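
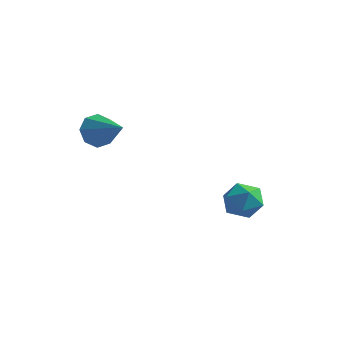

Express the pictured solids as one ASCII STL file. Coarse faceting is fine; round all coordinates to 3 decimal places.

solid 
facet normal -0.844 0.321 -0.429
outer loop
vertex -2.583 -1.691 2.536
vertex -3.066 -1.933 3.305
vertex -2.623 -1.156 3.015
endloop
endfacet
facet normal 0.827 0.408 -0.387
outer loop
vertex -2.583 -1.691 2.536
vertex -2.623 -1.156 3.015
vertex -1.394 -2.567 4.155
endloop
endfacet
facet normal -0.844 0.321 -0.430
outer loop
vertex -2.623 -1.156 3.015
vertex -3.066 -1.933 3.305
vertex -2.923 -1.076 3.664
endloop
endfacet
facet normal 0.648 0.733 0.209
outer loop
vertex -2.623 -1.156 3.015
vertex -2.923 -1.076 3.664
vertex -1.394 -2.567 4.155
endloop
endfacet
facet normal -0.844 0.321 -0.429
outer loop
vertex -2.923 -1.076 3.664
vertex -3.066 -1.933 3.305
vertex -3.306 -1.497 4.103
endloop
endfacet
facet normal 0.288 0.553 0.782
outer loop
vertex -2.923 -1.076 3.664
vertex -3.306 -1.497 4.103
vertex -1.394 -2.567 4.155
endloop
endfacet
facet normal -0.844 0.321 -0.429
outer loop
vertex -3.306 -1.497 4.103
vertex -3.066 -1.933 3.305
vertex -3.549 -2.174 4.075
endloop
endfacet
facet normal -0.042 -0.026 0.999
outer loop
vertex -3.306 -1.497 4.103
vertex -3.549 -2.174 4.075
vertex -1.394 -2.567 4.155
endloop
endfacet
facet normal -0.844 0.321 -0.429
outer loop
vertex -3.549 -2.174 4.075
vertex -3.066 -1.933 3.305
vertex -3.509 -2.709 3.596
endloop
endfacet
facet normal -0.149 -0.666 0.731
outer loop
vertex -3.549 -2.174 4.075
vertex -3.509 -2.709 3.596
vertex -1.394 -2.567 4.155
endloop
endfacet
facet normal -0.844 0.321 -0.430
outer loop
vertex -3.509 -2.709 3.596
vertex -3.066 -1.933 3.305
vertex -3.209 -2.79 2.946
endloop
endfacet
facet normal 0.030 -0.990 0.137
outer loop
vertex -3.509 -2.709 3.596
vertex -3.209 -2.79 2.946
vertex -1.394 -2.567 4.155
endloop
endfacet
facet normal -0.845 0.321 -0.429
outer loop
vertex -3.209 -2.79 2.946
vertex -3.066 -1.933 3.305
vertex -2.826 -2.368 2.507
endloop
endfacet
facet normal 0.391 -0.810 -0.437
outer loop
vertex -3.209 -2.79 2.946
vertex -2.826 -2.368 2.507
vertex -1.394 -2.567 4.155
endloop
endfacet
facet normal -0.844 0.321 -0.429
outer loop
vertex -2.826 -2.368 2.507
vertex -3.066 -1.933 3.305
vertex -2.583 -1.691 2.536
endloop
endfacet
facet normal 0.721 -0.231 -0.654
outer loop
vertex -2.826 -2.368 2.507
vertex -2.583 -1.691 2.536
vertex -1.394 -2.567 4.155
endloop
endfacet
facet normal 0.227 0.204 0.952
outer loop
vertex 3.27 1.309 -0.171
vertex 2.379 0.846 0.14
vertex 3.261 0.281 0.051
endloop
endfacet
facet normal 0.818 0.115 0.564
outer loop
vertex 3.27 1.309 -0.171
vertex 3.261 0.281 0.051
vertex 3.789 0.633 -0.787
endloop
endfacet
facet normal 0.806 0.591 0.031
outer loop
vertex 3.27 1.309 -0.171
vertex 3.789 0.633 -0.787
vertex 3.233 1.415 -1.216
endloop
endfacet
facet normal 0.208 0.974 0.091
outer loop
vertex 3.27 1.309 -0.171
vertex 3.233 1.415 -1.216
vertex 2.362 1.547 -0.643
endloop
endfacet
facet normal -0.151 0.735 0.661
outer loop
vertex 3.27 1.309 -0.171
vertex 2.362 1.547 -0.643
vertex 2.379 0.846 0.14
endloop
endfacet
facet normal 0.796 -0.539 0.275
outer loop
vertex 3.789 0.633 -0.787
vertex 3.261 0.281 0.051
vertex 3.218 -0.247 -0.857
endloop
endfacet
facet normal -0.161 -0.394 0.905
outer loop
vertex 3.261 0.281 0.051
vertex 2.379 0.846 0.14
vertex 2.347 -0.115 -0.284
endloop
endfacet
facet normal -0.771 0.466 0.434
outer loop
vertex 2.379 0.846 0.14
vertex 2.362 1.547 -0.643
vertex 1.791 0.667 -0.713
endloop
endfacet
facet normal -0.191 0.852 -0.487
outer loop
vertex 2.362 1.547 -0.643
vertex 3.233 1.415 -1.216
vertex 2.319 1.019 -1.551
endloop
endfacet
facet normal 0.777 0.232 -0.585
outer loop
vertex 3.233 1.415 -1.216
vertex 3.789 0.633 -0.787
vertex 3.201 0.454 -1.64
endloop
endfacet
facet normal -0.208 -0.974 -0.091
outer loop
vertex 2.31 -0.009 -1.329
vertex 3.218 -0.247 -0.857
vertex 2.347 -0.115 -0.284
endloop
endfacet
facet normal -0.806 -0.591 -0.031
outer loop
vertex 2.31 -0.009 -1.329
vertex 2.347 -0.115 -0.284
vertex 1.791 0.667 -0.713
endloop
endfacet
facet normal -0.818 -0.115 -0.564
outer loop
vertex 2.31 -0.009 -1.329
vertex 1.791 0.667 -0.713
vertex 2.319 1.019 -1.551
endloop
endfacet
facet normal -0.227 -0.204 -0.952
outer loop
vertex 2.31 -0.009 -1.329
vertex 2.319 1.019 -1.551
vertex 3.201 0.454 -1.64
endloop
endfacet
facet normal 0.151 -0.735 -0.661
outer loop
vertex 2.31 -0.009 -1.329
vertex 3.201 0.454 -1.64
vertex 3.218 -0.247 -0.857
endloop
endfacet
facet normal 0.191 -0.852 0.487
outer loop
vertex 2.347 -0.115 -0.284
vertex 3.218 -0.247 -0.857
vertex 3.261 0.281 0.051
endloop
endfacet
facet normal -0.777 -0.232 0.585
outer loop
vertex 1.791 0.667 -0.713
vertex 2.347 -0.115 -0.284
vertex 2.379 0.846 0.14
endloop
endfacet
facet normal -0.796 0.539 -0.275
outer loop
vertex 2.319 1.019 -1.551
vertex 1.791 0.667 -0.713
vertex 2.362 1.547 -0.643
endloop
endfacet
facet normal 0.161 0.394 -0.905
outer loop
vertex 3.201 0.454 -1.64
vertex 2.319 1.019 -1.551
vertex 3.233 1.415 -1.216
endloop
endfacet
facet normal 0.771 -0.466 -0.434
outer loop
vertex 3.218 -0.247 -0.857
vertex 3.201 0.454 -1.64
vertex 3.789 0.633 -0.787
endloop
endfacet

endsolid


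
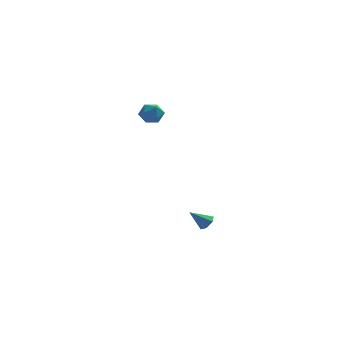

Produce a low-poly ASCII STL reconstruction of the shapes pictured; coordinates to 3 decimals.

solid 
facet normal 0.744 0.031 -0.667
outer loop
vertex 4.295 -0.175 -3.131
vertex 3.973 -0.322 -3.497
vertex 4.039 0.174 -3.4
endloop
endfacet
facet normal 0.155 0.672 0.724
outer loop
vertex 4.295 -0.175 -3.131
vertex 4.039 0.174 -3.4
vertex 3.087 -0.358 -2.703
endloop
endfacet
facet normal 0.744 0.031 -0.667
outer loop
vertex 4.039 0.174 -3.4
vertex 3.973 -0.322 -3.497
vertex 3.717 0.028 -3.766
endloop
endfacet
facet normal -0.459 0.887 0.050
outer loop
vertex 4.039 0.174 -3.4
vertex 3.717 0.028 -3.766
vertex 3.087 -0.358 -2.703
endloop
endfacet
facet normal 0.744 0.031 -0.667
outer loop
vertex 3.717 0.028 -3.766
vertex 3.973 -0.322 -3.497
vertex 3.65 -0.469 -3.864
endloop
endfacet
facet normal -0.873 0.205 -0.443
outer loop
vertex 3.717 0.028 -3.766
vertex 3.65 -0.469 -3.864
vertex 3.087 -0.358 -2.703
endloop
endfacet
facet normal 0.744 0.030 -0.667
outer loop
vertex 3.65 -0.469 -3.864
vertex 3.973 -0.322 -3.497
vertex 3.906 -0.818 -3.594
endloop
endfacet
facet normal -0.672 -0.694 -0.260
outer loop
vertex 3.65 -0.469 -3.864
vertex 3.906 -0.818 -3.594
vertex 3.087 -0.358 -2.703
endloop
endfacet
facet normal 0.743 0.030 -0.668
outer loop
vertex 3.906 -0.818 -3.594
vertex 3.973 -0.322 -3.497
vertex 4.229 -0.671 -3.228
endloop
endfacet
facet normal -0.058 -0.908 0.416
outer loop
vertex 3.906 -0.818 -3.594
vertex 4.229 -0.671 -3.228
vertex 3.087 -0.358 -2.703
endloop
endfacet
facet normal 0.744 0.031 -0.667
outer loop
vertex 4.229 -0.671 -3.228
vertex 3.973 -0.322 -3.497
vertex 4.295 -0.175 -3.131
endloop
endfacet
facet normal 0.355 -0.225 0.907
outer loop
vertex 4.229 -0.671 -3.228
vertex 4.295 -0.175 -3.131
vertex 3.087 -0.358 -2.703
endloop
endfacet
facet normal -0.801 0.494 0.337
outer loop
vertex 0.573 0.432 3.857
vertex 0.896 0.544 4.461
vertex 0.96 1.001 3.943
endloop
endfacet
facet normal -0.741 0.560 -0.371
outer loop
vertex 0.573 0.432 3.857
vertex 0.96 1.001 3.943
vertex 0.991 0.647 3.347
endloop
endfacet
facet normal -0.750 -0.094 -0.655
outer loop
vertex 0.573 0.432 3.857
vertex 0.991 0.647 3.347
vertex 0.946 -0.029 3.496
endloop
endfacet
facet normal -0.816 -0.565 -0.121
outer loop
vertex 0.573 0.432 3.857
vertex 0.946 -0.029 3.496
vertex 0.888 -0.093 4.185
endloop
endfacet
facet normal -0.848 -0.202 0.491
outer loop
vertex 0.573 0.432 3.857
vertex 0.888 -0.093 4.185
vertex 0.896 0.544 4.461
endloop
endfacet
facet normal -0.107 0.852 -0.512
outer loop
vertex 0.991 0.647 3.347
vertex 0.96 1.001 3.943
vertex 1.572 0.893 3.635
endloop
endfacet
facet normal -0.204 0.746 0.633
outer loop
vertex 0.96 1.001 3.943
vertex 0.896 0.544 4.461
vertex 1.514 0.829 4.324
endloop
endfacet
facet normal -0.277 -0.379 0.883
outer loop
vertex 0.896 0.544 4.461
vertex 0.888 -0.093 4.185
vertex 1.469 0.153 4.473
endloop
endfacet
facet normal -0.226 -0.968 -0.109
outer loop
vertex 0.888 -0.093 4.185
vertex 0.946 -0.029 3.496
vertex 1.5 -0.201 3.877
endloop
endfacet
facet normal -0.120 -0.206 -0.971
outer loop
vertex 0.946 -0.029 3.496
vertex 0.991 0.647 3.347
vertex 1.564 0.256 3.359
endloop
endfacet
facet normal 0.816 0.565 0.121
outer loop
vertex 1.887 0.368 3.963
vertex 1.572 0.893 3.635
vertex 1.514 0.829 4.324
endloop
endfacet
facet normal 0.750 0.094 0.655
outer loop
vertex 1.887 0.368 3.963
vertex 1.514 0.829 4.324
vertex 1.469 0.153 4.473
endloop
endfacet
facet normal 0.741 -0.560 0.371
outer loop
vertex 1.887 0.368 3.963
vertex 1.469 0.153 4.473
vertex 1.5 -0.201 3.877
endloop
endfacet
facet normal 0.801 -0.494 -0.337
outer loop
vertex 1.887 0.368 3.963
vertex 1.5 -0.201 3.877
vertex 1.564 0.256 3.359
endloop
endfacet
facet normal 0.848 0.202 -0.491
outer loop
vertex 1.887 0.368 3.963
vertex 1.564 0.256 3.359
vertex 1.572 0.893 3.635
endloop
endfacet
facet normal 0.226 0.968 0.109
outer loop
vertex 1.514 0.829 4.324
vertex 1.572 0.893 3.635
vertex 0.96 1.001 3.943
endloop
endfacet
facet normal 0.120 0.206 0.971
outer loop
vertex 1.469 0.153 4.473
vertex 1.514 0.829 4.324
vertex 0.896 0.544 4.461
endloop
endfacet
facet normal 0.107 -0.852 0.512
outer loop
vertex 1.5 -0.201 3.877
vertex 1.469 0.153 4.473
vertex 0.888 -0.093 4.185
endloop
endfacet
facet normal 0.204 -0.746 -0.633
outer loop
vertex 1.564 0.256 3.359
vertex 1.5 -0.201 3.877
vertex 0.946 -0.029 3.496
endloop
endfacet
facet normal 0.277 0.379 -0.883
outer loop
vertex 1.572 0.893 3.635
vertex 1.564 0.256 3.359
vertex 0.991 0.647 3.347
endloop
endfacet

endsolid


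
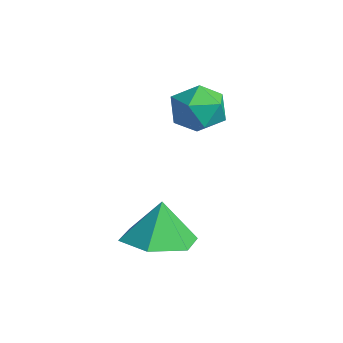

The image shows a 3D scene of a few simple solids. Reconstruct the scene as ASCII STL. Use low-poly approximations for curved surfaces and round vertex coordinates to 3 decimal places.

solid 
facet normal 0.151 -0.157 -0.976
outer loop
vertex 1.495 0.612 -0.702
vertex 0.707 1.269 -0.93
vertex 1.687 1.636 -0.837
endloop
endfacet
facet normal 0.707 -0.040 0.706
outer loop
vertex 1.495 0.612 -0.702
vertex 1.687 1.636 -0.837
vertex 0.513 1.471 0.33
endloop
endfacet
facet normal 0.151 -0.156 -0.976
outer loop
vertex 1.687 1.636 -0.837
vertex 0.707 1.269 -0.93
vertex 0.899 2.292 -1.064
endloop
endfacet
facet normal 0.439 0.716 0.543
outer loop
vertex 1.687 1.636 -0.837
vertex 0.899 2.292 -1.064
vertex 0.513 1.471 0.33
endloop
endfacet
facet normal 0.151 -0.156 -0.976
outer loop
vertex 0.899 2.292 -1.064
vertex 0.707 1.269 -0.93
vertex -0.08 1.925 -1.157
endloop
endfacet
facet normal -0.355 0.845 0.400
outer loop
vertex 0.899 2.292 -1.064
vertex -0.08 1.925 -1.157
vertex 0.513 1.471 0.33
endloop
endfacet
facet normal 0.151 -0.157 -0.976
outer loop
vertex -0.08 1.925 -1.157
vertex 0.707 1.269 -0.93
vertex -0.272 0.902 -1.022
endloop
endfacet
facet normal -0.881 0.221 0.419
outer loop
vertex -0.08 1.925 -1.157
vertex -0.272 0.902 -1.022
vertex 0.513 1.471 0.33
endloop
endfacet
facet normal 0.151 -0.157 -0.976
outer loop
vertex -0.272 0.902 -1.022
vertex 0.707 1.269 -0.93
vertex 0.515 0.245 -0.795
endloop
endfacet
facet normal -0.614 -0.534 0.581
outer loop
vertex -0.272 0.902 -1.022
vertex 0.515 0.245 -0.795
vertex 0.513 1.471 0.33
endloop
endfacet
facet normal 0.151 -0.157 -0.976
outer loop
vertex 0.515 0.245 -0.795
vertex 0.707 1.269 -0.93
vertex 1.495 0.612 -0.702
endloop
endfacet
facet normal 0.180 -0.665 0.725
outer loop
vertex 0.515 0.245 -0.795
vertex 1.495 0.612 -0.702
vertex 0.513 1.471 0.33
endloop
endfacet
facet normal -0.677 0.733 0.067
outer loop
vertex -2.371 4.158 1.526
vertex -2.666 3.816 2.285
vertex -2.017 4.414 2.294
endloop
endfacet
facet normal -0.093 0.957 -0.276
outer loop
vertex -2.371 4.158 1.526
vertex -2.017 4.414 2.294
vertex -1.497 4.263 1.596
endloop
endfacet
facet normal 0.003 0.535 -0.845
outer loop
vertex -2.371 4.158 1.526
vertex -1.497 4.263 1.596
vertex -1.825 3.571 1.156
endloop
endfacet
facet normal -0.522 0.052 -0.852
outer loop
vertex -2.371 4.158 1.526
vertex -1.825 3.571 1.156
vertex -2.548 3.295 1.582
endloop
endfacet
facet normal -0.942 0.175 -0.287
outer loop
vertex -2.371 4.158 1.526
vertex -2.548 3.295 1.582
vertex -2.666 3.816 2.285
endloop
endfacet
facet normal 0.466 0.870 0.159
outer loop
vertex -1.497 4.263 1.596
vertex -2.017 4.414 2.294
vertex -1.252 3.985 2.398
endloop
endfacet
facet normal -0.479 0.509 0.715
outer loop
vertex -2.017 4.414 2.294
vertex -2.666 3.816 2.285
vertex -1.975 3.709 2.824
endloop
endfacet
facet normal -0.908 -0.395 0.140
outer loop
vertex -2.666 3.816 2.285
vertex -2.548 3.295 1.582
vertex -2.303 3.017 2.384
endloop
endfacet
facet normal -0.228 -0.594 -0.772
outer loop
vertex -2.548 3.295 1.582
vertex -1.825 3.571 1.156
vertex -1.783 2.866 1.686
endloop
endfacet
facet normal 0.622 0.188 -0.760
outer loop
vertex -1.825 3.571 1.156
vertex -1.497 4.263 1.596
vertex -1.134 3.464 1.695
endloop
endfacet
facet normal 0.522 -0.052 0.852
outer loop
vertex -1.429 3.122 2.454
vertex -1.252 3.985 2.398
vertex -1.975 3.709 2.824
endloop
endfacet
facet normal -0.003 -0.535 0.845
outer loop
vertex -1.429 3.122 2.454
vertex -1.975 3.709 2.824
vertex -2.303 3.017 2.384
endloop
endfacet
facet normal 0.093 -0.957 0.276
outer loop
vertex -1.429 3.122 2.454
vertex -2.303 3.017 2.384
vertex -1.783 2.866 1.686
endloop
endfacet
facet normal 0.677 -0.733 -0.067
outer loop
vertex -1.429 3.122 2.454
vertex -1.783 2.866 1.686
vertex -1.134 3.464 1.695
endloop
endfacet
facet normal 0.942 -0.175 0.287
outer loop
vertex -1.429 3.122 2.454
vertex -1.134 3.464 1.695
vertex -1.252 3.985 2.398
endloop
endfacet
facet normal 0.228 0.594 0.772
outer loop
vertex -1.975 3.709 2.824
vertex -1.252 3.985 2.398
vertex -2.017 4.414 2.294
endloop
endfacet
facet normal -0.622 -0.188 0.760
outer loop
vertex -2.303 3.017 2.384
vertex -1.975 3.709 2.824
vertex -2.666 3.816 2.285
endloop
endfacet
facet normal -0.466 -0.870 -0.159
outer loop
vertex -1.783 2.866 1.686
vertex -2.303 3.017 2.384
vertex -2.548 3.295 1.582
endloop
endfacet
facet normal 0.479 -0.509 -0.715
outer loop
vertex -1.134 3.464 1.695
vertex -1.783 2.866 1.686
vertex -1.825 3.571 1.156
endloop
endfacet
facet normal 0.908 0.395 -0.140
outer loop
vertex -1.252 3.985 2.398
vertex -1.134 3.464 1.695
vertex -1.497 4.263 1.596
endloop
endfacet

endsolid


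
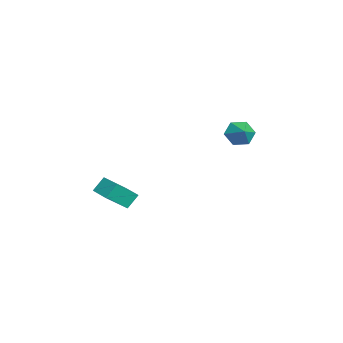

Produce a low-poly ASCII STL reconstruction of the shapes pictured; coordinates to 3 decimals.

solid 
facet normal -0.835 -0.138 -0.532
outer loop
vertex -1.862 3.67 2.29
vertex -2.199 3.214 2.937
vertex -2.318 4.065 2.903
endloop
endfacet
facet normal 0.589 0.804 -0.080
outer loop
vertex -1.862 3.67 2.29
vertex -2.318 4.065 2.903
vertex -1.281 3.366 3.523
endloop
endfacet
facet normal -0.835 -0.138 -0.532
outer loop
vertex -2.318 4.065 2.903
vertex -2.199 3.214 2.937
vertex -2.655 3.609 3.55
endloop
endfacet
facet normal 0.148 0.770 0.620
outer loop
vertex -2.318 4.065 2.903
vertex -2.655 3.609 3.55
vertex -1.281 3.366 3.523
endloop
endfacet
facet normal -0.835 -0.138 -0.532
outer loop
vertex -2.655 3.609 3.55
vertex -2.199 3.214 2.937
vertex -2.536 2.758 3.584
endloop
endfacet
facet normal 0.027 0.044 0.999
outer loop
vertex -2.655 3.609 3.55
vertex -2.536 2.758 3.584
vertex -1.281 3.366 3.523
endloop
endfacet
facet normal -0.835 -0.138 -0.532
outer loop
vertex -2.536 2.758 3.584
vertex -2.199 3.214 2.937
vertex -2.08 2.363 2.971
endloop
endfacet
facet normal 0.347 -0.649 0.677
outer loop
vertex -2.536 2.758 3.584
vertex -2.08 2.363 2.971
vertex -1.281 3.366 3.523
endloop
endfacet
facet normal -0.835 -0.138 -0.532
outer loop
vertex -2.08 2.363 2.971
vertex -2.199 3.214 2.937
vertex -1.743 2.819 2.324
endloop
endfacet
facet normal 0.788 -0.615 -0.023
outer loop
vertex -2.08 2.363 2.971
vertex -1.743 2.819 2.324
vertex -1.281 3.366 3.523
endloop
endfacet
facet normal -0.835 -0.138 -0.532
outer loop
vertex -1.743 2.819 2.324
vertex -2.199 3.214 2.937
vertex -1.862 3.67 2.29
endloop
endfacet
facet normal 0.909 0.111 -0.401
outer loop
vertex -1.743 2.819 2.324
vertex -1.862 3.67 2.29
vertex -1.281 3.366 3.523
endloop
endfacet
facet normal -0.865 -0.501 -0.028
outer loop
vertex 0.934 -4.607 0.645
vertex 0.576 -4.03 1.392
vertex 0.318 -3.477 -0.525
endloop
endfacet
facet normal 0.355 -0.572 -0.739
outer loop
vertex 1.364 -2.87 -0.492
vertex 0.934 -4.607 0.645
vertex 0.318 -3.477 -0.525
endloop
endfacet
facet normal -0.865 -0.501 -0.028
outer loop
vertex 0.318 -3.477 -0.525
vertex 0.576 -4.03 1.392
vertex -0.041 -2.899 0.222
endloop
endfacet
facet normal -0.355 0.649 -0.673
outer loop
vertex -0.041 -2.899 0.222
vertex 1.364 -2.87 -0.492
vertex 0.318 -3.477 -0.525
endloop
endfacet
facet normal 0.356 -0.649 0.672
outer loop
vertex 0.934 -4.607 0.645
vertex 1.622 -3.423 1.425
vertex 0.576 -4.03 1.392
endloop
endfacet
facet normal 0.354 -0.572 -0.740
outer loop
vertex 1.981 -4.001 0.678
vertex 0.934 -4.607 0.645
vertex 1.364 -2.87 -0.492
endloop
endfacet
facet normal 0.355 -0.649 0.673
outer loop
vertex 1.981 -4.001 0.678
vertex 1.622 -3.423 1.425
vertex 0.934 -4.607 0.645
endloop
endfacet
facet normal -0.355 0.572 0.740
outer loop
vertex 0.576 -4.03 1.392
vertex 1.622 -3.423 1.425
vertex -0.041 -2.899 0.222
endloop
endfacet
facet normal -0.355 0.650 -0.672
outer loop
vertex 1.006 -2.293 0.255
vertex 1.364 -2.87 -0.492
vertex -0.041 -2.899 0.222
endloop
endfacet
facet normal -0.355 0.572 0.739
outer loop
vertex -0.041 -2.899 0.222
vertex 1.622 -3.423 1.425
vertex 1.006 -2.293 0.255
endloop
endfacet
facet normal 0.865 0.501 0.028
outer loop
vertex 1.006 -2.293 0.255
vertex 1.981 -4.001 0.678
vertex 1.364 -2.87 -0.492
endloop
endfacet
facet normal 0.865 0.501 0.028
outer loop
vertex 1.622 -3.423 1.425
vertex 1.981 -4.001 0.678
vertex 1.006 -2.293 0.255
endloop
endfacet

endsolid


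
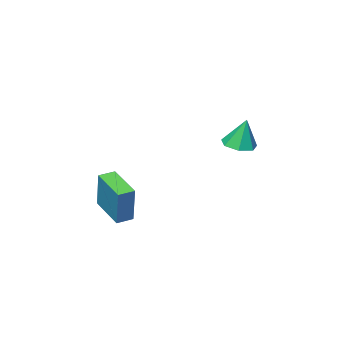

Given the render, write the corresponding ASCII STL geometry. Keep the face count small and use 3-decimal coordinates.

solid 
facet normal -0.982 0.152 0.116
outer loop
vertex 2.57 2.007 0.62
vertex 2.782 3.815 0.043
vertex 2.243 1.411 -1.367
endloop
endfacet
facet normal -0.111 -0.947 0.302
outer loop
vertex 3.058 1.285 -1.463
vertex 2.57 2.007 0.62
vertex 2.243 1.411 -1.367
endloop
endfacet
facet normal -0.982 0.152 0.115
outer loop
vertex 2.243 1.411 -1.367
vertex 2.782 3.815 0.043
vertex 2.456 3.22 -1.944
endloop
endfacet
facet normal -0.155 -0.284 -0.946
outer loop
vertex 2.456 3.22 -1.944
vertex 3.058 1.285 -1.463
vertex 2.243 1.411 -1.367
endloop
endfacet
facet normal 0.155 0.284 0.946
outer loop
vertex 2.57 2.007 0.62
vertex 3.597 3.689 -0.053
vertex 2.782 3.815 0.043
endloop
endfacet
facet normal -0.112 -0.947 0.302
outer loop
vertex 3.384 1.88 0.524
vertex 2.57 2.007 0.62
vertex 3.058 1.285 -1.463
endloop
endfacet
facet normal 0.156 0.283 0.946
outer loop
vertex 3.384 1.88 0.524
vertex 3.597 3.689 -0.053
vertex 2.57 2.007 0.62
endloop
endfacet
facet normal 0.111 0.947 -0.302
outer loop
vertex 2.782 3.815 0.043
vertex 3.597 3.689 -0.053
vertex 2.456 3.22 -1.944
endloop
endfacet
facet normal -0.156 -0.284 -0.946
outer loop
vertex 3.27 3.093 -2.04
vertex 3.058 1.285 -1.463
vertex 2.456 3.22 -1.944
endloop
endfacet
facet normal 0.112 0.947 -0.302
outer loop
vertex 2.456 3.22 -1.944
vertex 3.597 3.689 -0.053
vertex 3.27 3.093 -2.04
endloop
endfacet
facet normal 0.982 -0.152 -0.116
outer loop
vertex 3.27 3.093 -2.04
vertex 3.384 1.88 0.524
vertex 3.058 1.285 -1.463
endloop
endfacet
facet normal 0.981 -0.152 -0.116
outer loop
vertex 3.597 3.689 -0.053
vertex 3.384 1.88 0.524
vertex 3.27 3.093 -2.04
endloop
endfacet
facet normal 0.088 -0.225 -0.970
outer loop
vertex -2.322 3.641 1.597
vertex -3.168 3.647 1.519
vertex -2.622 4.291 1.419
endloop
endfacet
facet normal 0.785 0.472 0.400
outer loop
vertex -2.322 3.641 1.597
vertex -2.622 4.291 1.419
vertex -3.312 4.013 3.101
endloop
endfacet
facet normal 0.087 -0.224 -0.971
outer loop
vertex -2.622 4.291 1.419
vertex -3.168 3.647 1.519
vertex -3.334 4.456 1.317
endloop
endfacet
facet normal 0.187 0.954 0.235
outer loop
vertex -2.622 4.291 1.419
vertex -3.334 4.456 1.317
vertex -3.312 4.013 3.101
endloop
endfacet
facet normal 0.089 -0.224 -0.971
outer loop
vertex -3.334 4.456 1.317
vertex -3.168 3.647 1.519
vertex -3.921 4.012 1.366
endloop
endfacet
facet normal -0.580 0.789 0.203
outer loop
vertex -3.334 4.456 1.317
vertex -3.921 4.012 1.366
vertex -3.312 4.013 3.101
endloop
endfacet
facet normal 0.088 -0.225 -0.970
outer loop
vertex -3.921 4.012 1.366
vertex -3.168 3.647 1.519
vertex -3.941 3.293 1.531
endloop
endfacet
facet normal -0.939 0.102 0.329
outer loop
vertex -3.921 4.012 1.366
vertex -3.941 3.293 1.531
vertex -3.312 4.013 3.101
endloop
endfacet
facet normal 0.088 -0.225 -0.970
outer loop
vertex -3.941 3.293 1.531
vertex -3.168 3.647 1.519
vertex -3.379 2.841 1.687
endloop
endfacet
facet normal -0.619 -0.590 0.519
outer loop
vertex -3.941 3.293 1.531
vertex -3.379 2.841 1.687
vertex -3.312 4.013 3.101
endloop
endfacet
facet normal 0.088 -0.225 -0.970
outer loop
vertex -3.379 2.841 1.687
vertex -3.168 3.647 1.519
vertex -2.659 2.996 1.716
endloop
endfacet
facet normal 0.140 -0.766 0.628
outer loop
vertex -3.379 2.841 1.687
vertex -2.659 2.996 1.716
vertex -3.312 4.013 3.101
endloop
endfacet
facet normal 0.088 -0.225 -0.970
outer loop
vertex -2.659 2.996 1.716
vertex -3.168 3.647 1.519
vertex -2.322 3.641 1.597
endloop
endfacet
facet normal 0.764 -0.293 0.575
outer loop
vertex -2.659 2.996 1.716
vertex -2.322 3.641 1.597
vertex -3.312 4.013 3.101
endloop
endfacet

endsolid


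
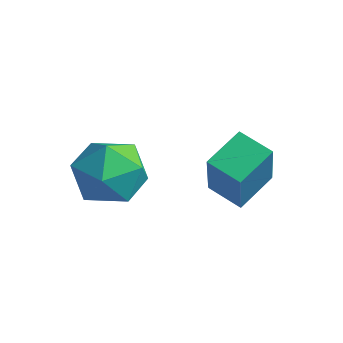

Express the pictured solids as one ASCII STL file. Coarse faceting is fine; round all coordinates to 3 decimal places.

solid 
facet normal -0.949 0.275 -0.155
outer loop
vertex -3.889 -0.312 3.183
vertex -4.195 -1.423 3.088
vertex -4.214 -0.904 4.122
endloop
endfacet
facet normal -0.612 0.747 0.259
outer loop
vertex -3.889 -0.312 3.183
vertex -4.214 -0.904 4.122
vertex -3.311 -0.184 4.177
endloop
endfacet
facet normal -0.047 0.994 -0.101
outer loop
vertex -3.889 -0.312 3.183
vertex -3.311 -0.184 4.177
vertex -2.734 -0.258 3.177
endloop
endfacet
facet normal -0.035 0.674 -0.738
outer loop
vertex -3.889 -0.312 3.183
vertex -2.734 -0.258 3.177
vertex -3.281 -1.023 2.504
endloop
endfacet
facet normal -0.593 0.229 -0.772
outer loop
vertex -3.889 -0.312 3.183
vertex -3.281 -1.023 2.504
vertex -4.195 -1.423 3.088
endloop
endfacet
facet normal -0.371 0.402 0.837
outer loop
vertex -3.311 -0.184 4.177
vertex -4.214 -0.904 4.122
vertex -3.259 -1.217 4.696
endloop
endfacet
facet normal -0.917 -0.362 0.165
outer loop
vertex -4.214 -0.904 4.122
vertex -4.195 -1.423 3.088
vertex -3.806 -1.982 4.023
endloop
endfacet
facet normal -0.341 -0.436 -0.833
outer loop
vertex -4.195 -1.423 3.088
vertex -3.281 -1.023 2.504
vertex -3.229 -2.056 3.023
endloop
endfacet
facet normal 0.561 0.284 -0.778
outer loop
vertex -3.281 -1.023 2.504
vertex -2.734 -0.258 3.177
vertex -2.326 -1.336 3.078
endloop
endfacet
facet normal 0.542 0.801 0.253
outer loop
vertex -2.734 -0.258 3.177
vertex -3.311 -0.184 4.177
vertex -2.345 -0.817 4.112
endloop
endfacet
facet normal 0.035 -0.674 0.738
outer loop
vertex -2.651 -1.928 4.017
vertex -3.259 -1.217 4.696
vertex -3.806 -1.982 4.023
endloop
endfacet
facet normal 0.047 -0.994 0.101
outer loop
vertex -2.651 -1.928 4.017
vertex -3.806 -1.982 4.023
vertex -3.229 -2.056 3.023
endloop
endfacet
facet normal 0.612 -0.747 -0.259
outer loop
vertex -2.651 -1.928 4.017
vertex -3.229 -2.056 3.023
vertex -2.326 -1.336 3.078
endloop
endfacet
facet normal 0.949 -0.275 0.155
outer loop
vertex -2.651 -1.928 4.017
vertex -2.326 -1.336 3.078
vertex -2.345 -0.817 4.112
endloop
endfacet
facet normal 0.593 -0.229 0.772
outer loop
vertex -2.651 -1.928 4.017
vertex -2.345 -0.817 4.112
vertex -3.259 -1.217 4.696
endloop
endfacet
facet normal -0.561 -0.284 0.778
outer loop
vertex -3.806 -1.982 4.023
vertex -3.259 -1.217 4.696
vertex -4.214 -0.904 4.122
endloop
endfacet
facet normal -0.542 -0.801 -0.253
outer loop
vertex -3.229 -2.056 3.023
vertex -3.806 -1.982 4.023
vertex -4.195 -1.423 3.088
endloop
endfacet
facet normal 0.371 -0.402 -0.837
outer loop
vertex -2.326 -1.336 3.078
vertex -3.229 -2.056 3.023
vertex -3.281 -1.023 2.504
endloop
endfacet
facet normal 0.917 0.362 -0.165
outer loop
vertex -2.345 -0.817 4.112
vertex -2.326 -1.336 3.078
vertex -2.734 -0.258 3.177
endloop
endfacet
facet normal 0.341 0.436 0.833
outer loop
vertex -3.259 -1.217 4.696
vertex -2.345 -0.817 4.112
vertex -3.311 -0.184 4.177
endloop
endfacet
facet normal -0.338 0.370 -0.865
outer loop
vertex -1.665 0.894 2.781
vertex -1.703 2.102 3.312
vertex -0.64 1.07 2.456
endloop
endfacet
facet normal 0.029 -0.915 -0.403
outer loop
vertex 0.083 0.278 4.308
vertex -1.665 0.894 2.781
vertex -0.64 1.07 2.456
endloop
endfacet
facet normal -0.338 0.370 -0.865
outer loop
vertex -0.64 1.07 2.456
vertex -1.703 2.102 3.312
vertex -0.678 2.278 2.987
endloop
endfacet
facet normal 0.941 0.161 -0.298
outer loop
vertex -0.678 2.278 2.987
vertex 0.083 0.278 4.308
vertex -0.64 1.07 2.456
endloop
endfacet
facet normal -0.941 -0.161 0.298
outer loop
vertex -1.665 0.894 2.781
vertex -0.98 1.31 5.164
vertex -1.703 2.102 3.312
endloop
endfacet
facet normal 0.029 -0.915 -0.403
outer loop
vertex -0.942 0.102 4.633
vertex -1.665 0.894 2.781
vertex 0.083 0.278 4.308
endloop
endfacet
facet normal -0.941 -0.161 0.298
outer loop
vertex -0.942 0.102 4.633
vertex -0.98 1.31 5.164
vertex -1.665 0.894 2.781
endloop
endfacet
facet normal -0.029 0.915 0.403
outer loop
vertex -1.703 2.102 3.312
vertex -0.98 1.31 5.164
vertex -0.678 2.278 2.987
endloop
endfacet
facet normal 0.941 0.161 -0.298
outer loop
vertex 0.045 1.486 4.839
vertex 0.083 0.278 4.308
vertex -0.678 2.278 2.987
endloop
endfacet
facet normal -0.029 0.915 0.403
outer loop
vertex -0.678 2.278 2.987
vertex -0.98 1.31 5.164
vertex 0.045 1.486 4.839
endloop
endfacet
facet normal 0.338 -0.370 0.865
outer loop
vertex 0.045 1.486 4.839
vertex -0.942 0.102 4.633
vertex 0.083 0.278 4.308
endloop
endfacet
facet normal 0.338 -0.370 0.865
outer loop
vertex -0.98 1.31 5.164
vertex -0.942 0.102 4.633
vertex 0.045 1.486 4.839
endloop
endfacet

endsolid


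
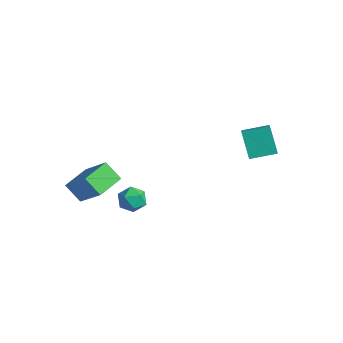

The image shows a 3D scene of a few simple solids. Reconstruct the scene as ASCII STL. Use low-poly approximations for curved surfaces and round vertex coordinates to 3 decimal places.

solid 
facet normal -0.489 0.727 0.483
outer loop
vertex -3.131 -0.935 -0.514
vertex -2.799 -1.162 0.164
vertex -2.444 -0.623 -0.288
endloop
endfacet
facet normal -0.352 0.916 -0.193
outer loop
vertex -3.131 -0.935 -0.514
vertex -2.444 -0.623 -0.288
vertex -2.556 -0.825 -1.042
endloop
endfacet
facet normal -0.654 0.431 -0.622
outer loop
vertex -3.131 -0.935 -0.514
vertex -2.556 -0.825 -1.042
vertex -2.981 -1.489 -1.056
endloop
endfacet
facet normal -0.975 -0.056 -0.213
outer loop
vertex -3.131 -0.935 -0.514
vertex -2.981 -1.489 -1.056
vertex -3.132 -1.697 -0.31
endloop
endfacet
facet normal -0.873 0.127 0.470
outer loop
vertex -3.131 -0.935 -0.514
vertex -3.132 -1.697 -0.31
vertex -2.799 -1.162 0.164
endloop
endfacet
facet normal 0.353 0.889 -0.291
outer loop
vertex -2.556 -0.825 -1.042
vertex -2.444 -0.623 -0.288
vertex -1.868 -0.983 -0.69
endloop
endfacet
facet normal 0.133 0.584 0.801
outer loop
vertex -2.444 -0.623 -0.288
vertex -2.799 -1.162 0.164
vertex -2.019 -1.191 0.056
endloop
endfacet
facet normal -0.489 -0.388 0.781
outer loop
vertex -2.799 -1.162 0.164
vertex -3.132 -1.697 -0.31
vertex -2.444 -1.855 0.042
endloop
endfacet
facet normal -0.653 -0.685 -0.323
outer loop
vertex -3.132 -1.697 -0.31
vertex -2.981 -1.489 -1.056
vertex -2.556 -2.057 -0.712
endloop
endfacet
facet normal -0.133 0.106 -0.986
outer loop
vertex -2.981 -1.489 -1.056
vertex -2.556 -0.825 -1.042
vertex -2.201 -1.518 -1.164
endloop
endfacet
facet normal 0.975 0.056 0.213
outer loop
vertex -1.869 -1.745 -0.486
vertex -1.868 -0.983 -0.69
vertex -2.019 -1.191 0.056
endloop
endfacet
facet normal 0.654 -0.431 0.622
outer loop
vertex -1.869 -1.745 -0.486
vertex -2.019 -1.191 0.056
vertex -2.444 -1.855 0.042
endloop
endfacet
facet normal 0.352 -0.916 0.193
outer loop
vertex -1.869 -1.745 -0.486
vertex -2.444 -1.855 0.042
vertex -2.556 -2.057 -0.712
endloop
endfacet
facet normal 0.489 -0.727 -0.483
outer loop
vertex -1.869 -1.745 -0.486
vertex -2.556 -2.057 -0.712
vertex -2.201 -1.518 -1.164
endloop
endfacet
facet normal 0.873 -0.127 -0.470
outer loop
vertex -1.869 -1.745 -0.486
vertex -2.201 -1.518 -1.164
vertex -1.868 -0.983 -0.69
endloop
endfacet
facet normal 0.653 0.685 0.323
outer loop
vertex -2.019 -1.191 0.056
vertex -1.868 -0.983 -0.69
vertex -2.444 -0.623 -0.288
endloop
endfacet
facet normal 0.133 -0.106 0.986
outer loop
vertex -2.444 -1.855 0.042
vertex -2.019 -1.191 0.056
vertex -2.799 -1.162 0.164
endloop
endfacet
facet normal -0.353 -0.889 0.291
outer loop
vertex -2.556 -2.057 -0.712
vertex -2.444 -1.855 0.042
vertex -3.132 -1.697 -0.31
endloop
endfacet
facet normal -0.133 -0.584 -0.801
outer loop
vertex -2.201 -1.518 -1.164
vertex -2.556 -2.057 -0.712
vertex -2.981 -1.489 -1.056
endloop
endfacet
facet normal 0.489 0.388 -0.781
outer loop
vertex -1.868 -0.983 -0.69
vertex -2.201 -1.518 -1.164
vertex -2.556 -0.825 -1.042
endloop
endfacet
facet normal -0.609 0.227 0.760
outer loop
vertex 0.737 2.673 4.521
vertex 1.492 3.756 4.802
vertex 0.118 3.279 3.844
endloop
endfacet
facet normal -0.559 -0.803 -0.207
outer loop
vertex 1.068 2.924 2.658
vertex 0.737 2.673 4.521
vertex 0.118 3.279 3.844
endloop
endfacet
facet normal -0.609 0.228 0.760
outer loop
vertex 0.118 3.279 3.844
vertex 1.492 3.756 4.802
vertex 0.873 4.363 4.124
endloop
endfacet
facet normal -0.563 0.551 -0.616
outer loop
vertex 0.873 4.363 4.124
vertex 1.068 2.924 2.658
vertex 0.118 3.279 3.844
endloop
endfacet
facet normal 0.562 -0.552 0.616
outer loop
vertex 0.737 2.673 4.521
vertex 2.442 3.401 3.616
vertex 1.492 3.756 4.802
endloop
endfacet
facet normal -0.560 -0.802 -0.208
outer loop
vertex 1.687 2.317 3.336
vertex 0.737 2.673 4.521
vertex 1.068 2.924 2.658
endloop
endfacet
facet normal 0.562 -0.551 0.616
outer loop
vertex 1.687 2.317 3.336
vertex 2.442 3.401 3.616
vertex 0.737 2.673 4.521
endloop
endfacet
facet normal 0.559 0.802 0.208
outer loop
vertex 1.492 3.756 4.802
vertex 2.442 3.401 3.616
vertex 0.873 4.363 4.124
endloop
endfacet
facet normal -0.562 0.552 -0.616
outer loop
vertex 1.823 4.007 2.939
vertex 1.068 2.924 2.658
vertex 0.873 4.363 4.124
endloop
endfacet
facet normal 0.559 0.803 0.207
outer loop
vertex 0.873 4.363 4.124
vertex 2.442 3.401 3.616
vertex 1.823 4.007 2.939
endloop
endfacet
facet normal 0.609 -0.227 -0.760
outer loop
vertex 1.823 4.007 2.939
vertex 1.687 2.317 3.336
vertex 1.068 2.924 2.658
endloop
endfacet
facet normal 0.609 -0.228 -0.760
outer loop
vertex 2.442 3.401 3.616
vertex 1.687 2.317 3.336
vertex 1.823 4.007 2.939
endloop
endfacet
facet normal -0.691 -0.021 -0.722
outer loop
vertex -4.776 -3.586 0.36
vertex -5.01 -2.136 0.541
vertex -3.944 -3.351 -0.443
endloop
endfacet
facet normal 0.158 -0.980 -0.123
outer loop
vertex -2.43 -3.304 1.139
vertex -4.776 -3.586 0.36
vertex -3.944 -3.351 -0.443
endloop
endfacet
facet normal -0.691 -0.021 -0.722
outer loop
vertex -3.944 -3.351 -0.443
vertex -5.01 -2.136 0.541
vertex -4.178 -1.901 -0.262
endloop
endfacet
facet normal 0.705 0.199 -0.681
outer loop
vertex -4.178 -1.901 -0.262
vertex -2.43 -3.304 1.139
vertex -3.944 -3.351 -0.443
endloop
endfacet
facet normal -0.705 -0.199 0.681
outer loop
vertex -4.776 -3.586 0.36
vertex -3.496 -2.089 2.123
vertex -5.01 -2.136 0.541
endloop
endfacet
facet normal 0.158 -0.980 -0.123
outer loop
vertex -3.262 -3.539 1.942
vertex -4.776 -3.586 0.36
vertex -2.43 -3.304 1.139
endloop
endfacet
facet normal -0.705 -0.199 0.681
outer loop
vertex -3.262 -3.539 1.942
vertex -3.496 -2.089 2.123
vertex -4.776 -3.586 0.36
endloop
endfacet
facet normal -0.158 0.980 0.123
outer loop
vertex -5.01 -2.136 0.541
vertex -3.496 -2.089 2.123
vertex -4.178 -1.901 -0.262
endloop
endfacet
facet normal 0.705 0.199 -0.681
outer loop
vertex -2.664 -1.854 1.32
vertex -2.43 -3.304 1.139
vertex -4.178 -1.901 -0.262
endloop
endfacet
facet normal -0.158 0.980 0.123
outer loop
vertex -4.178 -1.901 -0.262
vertex -3.496 -2.089 2.123
vertex -2.664 -1.854 1.32
endloop
endfacet
facet normal 0.691 0.021 0.722
outer loop
vertex -2.664 -1.854 1.32
vertex -3.262 -3.539 1.942
vertex -2.43 -3.304 1.139
endloop
endfacet
facet normal 0.691 0.021 0.722
outer loop
vertex -3.496 -2.089 2.123
vertex -3.262 -3.539 1.942
vertex -2.664 -1.854 1.32
endloop
endfacet

endsolid


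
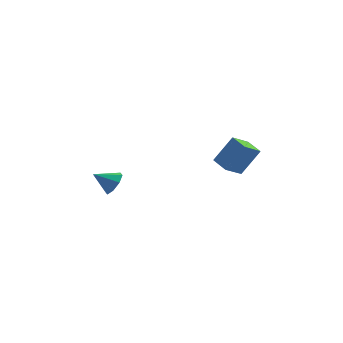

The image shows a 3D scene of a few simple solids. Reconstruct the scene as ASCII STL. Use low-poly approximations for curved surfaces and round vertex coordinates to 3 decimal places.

solid 
facet normal -0.522 -0.228 -0.822
outer loop
vertex 2.56 0.735 -0.595
vertex 1.929 1.543 -0.419
vertex 3.274 1.434 -1.242
endloop
endfacet
facet normal 0.607 -0.777 -0.170
outer loop
vertex 4.151 1.817 0.139
vertex 2.56 0.735 -0.595
vertex 3.274 1.434 -1.242
endloop
endfacet
facet normal -0.522 -0.228 -0.822
outer loop
vertex 3.274 1.434 -1.242
vertex 1.929 1.543 -0.419
vertex 2.643 2.242 -1.066
endloop
endfacet
facet normal 0.600 0.587 -0.544
outer loop
vertex 2.643 2.242 -1.066
vertex 4.151 1.817 0.139
vertex 3.274 1.434 -1.242
endloop
endfacet
facet normal -0.600 -0.587 0.544
outer loop
vertex 2.56 0.735 -0.595
vertex 2.806 1.926 0.962
vertex 1.929 1.543 -0.419
endloop
endfacet
facet normal 0.607 -0.777 -0.170
outer loop
vertex 3.437 1.118 0.786
vertex 2.56 0.735 -0.595
vertex 4.151 1.817 0.139
endloop
endfacet
facet normal -0.600 -0.587 0.544
outer loop
vertex 3.437 1.118 0.786
vertex 2.806 1.926 0.962
vertex 2.56 0.735 -0.595
endloop
endfacet
facet normal -0.607 0.777 0.170
outer loop
vertex 1.929 1.543 -0.419
vertex 2.806 1.926 0.962
vertex 2.643 2.242 -1.066
endloop
endfacet
facet normal 0.600 0.587 -0.544
outer loop
vertex 3.52 2.625 0.315
vertex 4.151 1.817 0.139
vertex 2.643 2.242 -1.066
endloop
endfacet
facet normal -0.607 0.777 0.170
outer loop
vertex 2.643 2.242 -1.066
vertex 2.806 1.926 0.962
vertex 3.52 2.625 0.315
endloop
endfacet
facet normal 0.522 0.228 0.822
outer loop
vertex 3.52 2.625 0.315
vertex 3.437 1.118 0.786
vertex 4.151 1.817 0.139
endloop
endfacet
facet normal 0.522 0.228 0.822
outer loop
vertex 2.806 1.926 0.962
vertex 3.437 1.118 0.786
vertex 3.52 2.625 0.315
endloop
endfacet
facet normal 0.821 0.105 -0.561
outer loop
vertex -2.558 1.294 -2.06
vertex -2.897 1.833 -2.456
vertex -2.473 1.817 -1.838
endloop
endfacet
facet normal 0.066 -0.399 0.915
outer loop
vertex -2.558 1.294 -2.06
vertex -2.473 1.817 -1.838
vertex -3.883 1.707 -1.784
endloop
endfacet
facet normal 0.821 0.106 -0.561
outer loop
vertex -2.473 1.817 -1.838
vertex -2.897 1.833 -2.456
vertex -2.637 2.349 -1.978
endloop
endfacet
facet normal 0.017 0.259 0.966
outer loop
vertex -2.473 1.817 -1.838
vertex -2.637 2.349 -1.978
vertex -3.883 1.707 -1.784
endloop
endfacet
facet normal 0.821 0.105 -0.560
outer loop
vertex -2.637 2.349 -1.978
vertex -2.897 1.833 -2.456
vertex -2.953 2.579 -2.398
endloop
endfacet
facet normal -0.283 0.735 0.616
outer loop
vertex -2.637 2.349 -1.978
vertex -2.953 2.579 -2.398
vertex -3.883 1.707 -1.784
endloop
endfacet
facet normal 0.822 0.105 -0.559
outer loop
vertex -2.953 2.579 -2.398
vertex -2.897 1.833 -2.456
vertex -3.236 2.372 -2.853
endloop
endfacet
facet normal -0.658 0.750 0.068
outer loop
vertex -2.953 2.579 -2.398
vertex -3.236 2.372 -2.853
vertex -3.883 1.707 -1.784
endloop
endfacet
facet normal 0.822 0.104 -0.560
outer loop
vertex -3.236 2.372 -2.853
vertex -2.897 1.833 -2.456
vertex -3.321 1.849 -3.075
endloop
endfacet
facet normal -0.888 0.295 -0.354
outer loop
vertex -3.236 2.372 -2.853
vertex -3.321 1.849 -3.075
vertex -3.883 1.707 -1.784
endloop
endfacet
facet normal 0.822 0.105 -0.560
outer loop
vertex -3.321 1.849 -3.075
vertex -2.897 1.833 -2.456
vertex -3.157 1.317 -2.934
endloop
endfacet
facet normal -0.838 -0.366 -0.405
outer loop
vertex -3.321 1.849 -3.075
vertex -3.157 1.317 -2.934
vertex -3.883 1.707 -1.784
endloop
endfacet
facet normal 0.821 0.105 -0.560
outer loop
vertex -3.157 1.317 -2.934
vertex -2.897 1.833 -2.456
vertex -2.841 1.087 -2.514
endloop
endfacet
facet normal -0.539 -0.841 -0.055
outer loop
vertex -3.157 1.317 -2.934
vertex -2.841 1.087 -2.514
vertex -3.883 1.707 -1.784
endloop
endfacet
facet normal 0.822 0.105 -0.560
outer loop
vertex -2.841 1.087 -2.514
vertex -2.897 1.833 -2.456
vertex -2.558 1.294 -2.06
endloop
endfacet
facet normal -0.164 -0.855 0.492
outer loop
vertex -2.841 1.087 -2.514
vertex -2.558 1.294 -2.06
vertex -3.883 1.707 -1.784
endloop
endfacet

endsolid


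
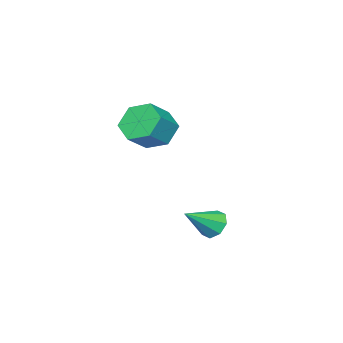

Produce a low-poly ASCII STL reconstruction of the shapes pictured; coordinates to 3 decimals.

solid 
facet normal -0.767 0.324 -0.553
outer loop
vertex 3.462 1.766 -1.437
vertex 3.238 2.104 -0.928
vertex 3.645 2.228 -1.42
endloop
endfacet
facet normal 0.780 -0.289 -0.555
outer loop
vertex 3.462 1.766 -1.437
vertex 3.645 2.228 -1.42
vertex 4.342 1.636 -0.132
endloop
endfacet
facet normal -0.768 0.323 -0.553
outer loop
vertex 3.645 2.228 -1.42
vertex 3.238 2.104 -0.928
vertex 3.589 2.617 -1.115
endloop
endfacet
facet normal 0.878 0.367 -0.307
outer loop
vertex 3.645 2.228 -1.42
vertex 3.589 2.617 -1.115
vertex 4.342 1.636 -0.132
endloop
endfacet
facet normal -0.768 0.323 -0.553
outer loop
vertex 3.589 2.617 -1.115
vertex 3.238 2.104 -0.928
vertex 3.328 2.706 -0.701
endloop
endfacet
facet normal 0.636 0.732 0.244
outer loop
vertex 3.589 2.617 -1.115
vertex 3.328 2.706 -0.701
vertex 4.342 1.636 -0.132
endloop
endfacet
facet normal -0.768 0.323 -0.553
outer loop
vertex 3.328 2.706 -0.701
vertex 3.238 2.104 -0.928
vertex 3.014 2.441 -0.42
endloop
endfacet
facet normal 0.193 0.597 0.779
outer loop
vertex 3.328 2.706 -0.701
vertex 3.014 2.441 -0.42
vertex 4.342 1.636 -0.132
endloop
endfacet
facet normal -0.767 0.324 -0.553
outer loop
vertex 3.014 2.441 -0.42
vertex 3.238 2.104 -0.928
vertex 2.831 1.979 -0.437
endloop
endfacet
facet normal -0.189 0.039 0.981
outer loop
vertex 3.014 2.441 -0.42
vertex 2.831 1.979 -0.437
vertex 4.342 1.636 -0.132
endloop
endfacet
facet normal -0.767 0.325 -0.553
outer loop
vertex 2.831 1.979 -0.437
vertex 3.238 2.104 -0.928
vertex 2.886 1.59 -0.742
endloop
endfacet
facet normal -0.288 -0.616 0.733
outer loop
vertex 2.831 1.979 -0.437
vertex 2.886 1.59 -0.742
vertex 4.342 1.636 -0.132
endloop
endfacet
facet normal -0.767 0.325 -0.553
outer loop
vertex 2.886 1.59 -0.742
vertex 3.238 2.104 -0.928
vertex 3.147 1.501 -1.156
endloop
endfacet
facet normal -0.045 -0.982 0.182
outer loop
vertex 2.886 1.59 -0.742
vertex 3.147 1.501 -1.156
vertex 4.342 1.636 -0.132
endloop
endfacet
facet normal -0.767 0.325 -0.553
outer loop
vertex 3.147 1.501 -1.156
vertex 3.238 2.104 -0.928
vertex 3.462 1.766 -1.437
endloop
endfacet
facet normal 0.398 -0.847 -0.353
outer loop
vertex 3.147 1.501 -1.156
vertex 3.462 1.766 -1.437
vertex 4.342 1.636 -0.132
endloop
endfacet
facet normal -0.808 0.081 -0.584
outer loop
vertex 1.088 -2.426 1.031
vertex 0.543 -2.311 1.801
vertex 0.928 -1.554 1.373
endloop
endfacet
facet normal 0.565 0.389 -0.728
outer loop
vertex 1.088 -2.426 1.031
vertex 0.928 -1.554 1.373
vertex 2.082 -2.525 1.75
endloop
endfacet
facet normal 0.565 0.390 -0.727
outer loop
vertex 2.082 -2.525 1.75
vertex 0.928 -1.554 1.373
vertex 1.921 -1.653 2.092
endloop
endfacet
facet normal 0.808 -0.080 0.584
outer loop
vertex 2.082 -2.525 1.75
vertex 1.921 -1.653 2.092
vertex 1.537 -2.409 2.519
endloop
endfacet
facet normal -0.808 0.081 -0.584
outer loop
vertex 0.928 -1.554 1.373
vertex 0.543 -2.311 1.801
vertex 0.383 -1.439 2.143
endloop
endfacet
facet normal 0.136 0.989 -0.052
outer loop
vertex 0.928 -1.554 1.373
vertex 0.383 -1.439 2.143
vertex 1.921 -1.653 2.092
endloop
endfacet
facet normal 0.136 0.989 -0.052
outer loop
vertex 1.921 -1.653 2.092
vertex 0.383 -1.439 2.143
vertex 1.376 -1.538 2.861
endloop
endfacet
facet normal 0.808 -0.080 0.584
outer loop
vertex 1.921 -1.653 2.092
vertex 1.376 -1.538 2.861
vertex 1.537 -2.409 2.519
endloop
endfacet
facet normal -0.807 0.081 -0.584
outer loop
vertex 0.383 -1.439 2.143
vertex 0.543 -2.311 1.801
vertex -0.002 -2.195 2.57
endloop
endfacet
facet normal -0.429 0.600 0.676
outer loop
vertex 0.383 -1.439 2.143
vertex -0.002 -2.195 2.57
vertex 1.376 -1.538 2.861
endloop
endfacet
facet normal -0.429 0.600 0.675
outer loop
vertex 1.376 -1.538 2.861
vertex -0.002 -2.195 2.57
vertex 0.992 -2.294 3.289
endloop
endfacet
facet normal 0.808 -0.080 0.584
outer loop
vertex 1.376 -1.538 2.861
vertex 0.992 -2.294 3.289
vertex 1.537 -2.409 2.519
endloop
endfacet
facet normal -0.808 0.080 -0.584
outer loop
vertex -0.002 -2.195 2.57
vertex 0.543 -2.311 1.801
vertex 0.159 -3.067 2.228
endloop
endfacet
facet normal -0.565 -0.390 0.727
outer loop
vertex -0.002 -2.195 2.57
vertex 0.159 -3.067 2.228
vertex 0.992 -2.294 3.289
endloop
endfacet
facet normal -0.565 -0.389 0.727
outer loop
vertex 0.992 -2.294 3.289
vertex 0.159 -3.067 2.228
vertex 1.152 -3.166 2.947
endloop
endfacet
facet normal 0.808 -0.081 0.584
outer loop
vertex 0.992 -2.294 3.289
vertex 1.152 -3.166 2.947
vertex 1.537 -2.409 2.519
endloop
endfacet
facet normal -0.808 0.080 -0.584
outer loop
vertex 0.159 -3.067 2.228
vertex 0.543 -2.311 1.801
vertex 0.704 -3.182 1.459
endloop
endfacet
facet normal -0.136 -0.989 0.052
outer loop
vertex 0.159 -3.067 2.228
vertex 0.704 -3.182 1.459
vertex 1.152 -3.166 2.947
endloop
endfacet
facet normal -0.136 -0.989 0.052
outer loop
vertex 1.152 -3.166 2.947
vertex 0.704 -3.182 1.459
vertex 1.697 -3.281 2.177
endloop
endfacet
facet normal 0.808 -0.081 0.584
outer loop
vertex 1.152 -3.166 2.947
vertex 1.697 -3.281 2.177
vertex 1.537 -2.409 2.519
endloop
endfacet
facet normal -0.808 0.080 -0.584
outer loop
vertex 0.704 -3.182 1.459
vertex 0.543 -2.311 1.801
vertex 1.088 -2.426 1.031
endloop
endfacet
facet normal 0.429 -0.600 -0.675
outer loop
vertex 0.704 -3.182 1.459
vertex 1.088 -2.426 1.031
vertex 1.697 -3.281 2.177
endloop
endfacet
facet normal 0.429 -0.600 -0.675
outer loop
vertex 1.697 -3.281 2.177
vertex 1.088 -2.426 1.031
vertex 2.082 -2.525 1.75
endloop
endfacet
facet normal 0.807 -0.081 0.584
outer loop
vertex 1.697 -3.281 2.177
vertex 2.082 -2.525 1.75
vertex 1.537 -2.409 2.519
endloop
endfacet

endsolid


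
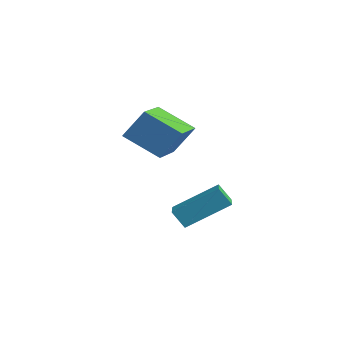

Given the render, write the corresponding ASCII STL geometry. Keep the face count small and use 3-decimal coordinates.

solid 
facet normal -0.806 0.562 -0.184
outer loop
vertex -0.312 -0.362 0.716
vertex 0.061 -0.056 0.017
vertex -1.097 -1.836 -0.348
endloop
endfacet
facet normal -0.439 -0.361 0.823
outer loop
vertex -0.081 -2.544 -0.117
vertex -0.312 -0.362 0.716
vertex -1.097 -1.836 -0.348
endloop
endfacet
facet normal -0.806 0.562 -0.183
outer loop
vertex -1.097 -1.836 -0.348
vertex 0.061 -0.056 0.017
vertex -0.724 -1.529 -1.048
endloop
endfacet
facet normal -0.396 -0.744 -0.538
outer loop
vertex -0.724 -1.529 -1.048
vertex -0.081 -2.544 -0.117
vertex -1.097 -1.836 -0.348
endloop
endfacet
facet normal 0.396 0.744 0.537
outer loop
vertex -0.312 -0.362 0.716
vertex 1.077 -0.764 0.248
vertex 0.061 -0.056 0.017
endloop
endfacet
facet normal -0.439 -0.361 0.823
outer loop
vertex 0.704 -1.071 0.948
vertex -0.312 -0.362 0.716
vertex -0.081 -2.544 -0.117
endloop
endfacet
facet normal 0.397 0.744 0.538
outer loop
vertex 0.704 -1.071 0.948
vertex 1.077 -0.764 0.248
vertex -0.312 -0.362 0.716
endloop
endfacet
facet normal 0.439 0.361 -0.823
outer loop
vertex 0.061 -0.056 0.017
vertex 1.077 -0.764 0.248
vertex -0.724 -1.529 -1.048
endloop
endfacet
facet normal -0.397 -0.744 -0.537
outer loop
vertex 0.292 -2.238 -0.816
vertex -0.081 -2.544 -0.117
vertex -0.724 -1.529 -1.048
endloop
endfacet
facet normal 0.439 0.360 -0.823
outer loop
vertex -0.724 -1.529 -1.048
vertex 1.077 -0.764 0.248
vertex 0.292 -2.238 -0.816
endloop
endfacet
facet normal 0.806 -0.563 0.184
outer loop
vertex 0.292 -2.238 -0.816
vertex 0.704 -1.071 0.948
vertex -0.081 -2.544 -0.117
endloop
endfacet
facet normal 0.807 -0.562 0.183
outer loop
vertex 1.077 -0.764 0.248
vertex 0.704 -1.071 0.948
vertex 0.292 -2.238 -0.816
endloop
endfacet
facet normal -0.653 0.737 -0.175
outer loop
vertex -1.894 -2.819 3.411
vertex -1.477 -2.179 4.548
vertex -0.75 -2.013 2.537
endloop
endfacet
facet normal -0.305 -0.467 -0.830
outer loop
vertex 0.497 -3.421 2.872
vertex -1.894 -2.819 3.411
vertex -0.75 -2.013 2.537
endloop
endfacet
facet normal -0.652 0.737 -0.175
outer loop
vertex -0.75 -2.013 2.537
vertex -1.477 -2.179 4.548
vertex -0.332 -1.373 3.675
endloop
endfacet
facet normal 0.694 0.488 -0.529
outer loop
vertex -0.332 -1.373 3.675
vertex 0.497 -3.421 2.872
vertex -0.75 -2.013 2.537
endloop
endfacet
facet normal -0.694 -0.488 0.529
outer loop
vertex -1.894 -2.819 3.411
vertex -0.23 -3.587 4.883
vertex -1.477 -2.179 4.548
endloop
endfacet
facet normal -0.305 -0.467 -0.830
outer loop
vertex -0.648 -4.227 3.745
vertex -1.894 -2.819 3.411
vertex 0.497 -3.421 2.872
endloop
endfacet
facet normal -0.694 -0.488 0.529
outer loop
vertex -0.648 -4.227 3.745
vertex -0.23 -3.587 4.883
vertex -1.894 -2.819 3.411
endloop
endfacet
facet normal 0.304 0.467 0.830
outer loop
vertex -1.477 -2.179 4.548
vertex -0.23 -3.587 4.883
vertex -0.332 -1.373 3.675
endloop
endfacet
facet normal 0.694 0.488 -0.529
outer loop
vertex 0.914 -2.781 4.009
vertex 0.497 -3.421 2.872
vertex -0.332 -1.373 3.675
endloop
endfacet
facet normal 0.305 0.467 0.830
outer loop
vertex -0.332 -1.373 3.675
vertex -0.23 -3.587 4.883
vertex 0.914 -2.781 4.009
endloop
endfacet
facet normal 0.653 -0.737 0.176
outer loop
vertex 0.914 -2.781 4.009
vertex -0.648 -4.227 3.745
vertex 0.497 -3.421 2.872
endloop
endfacet
facet normal 0.653 -0.737 0.175
outer loop
vertex -0.23 -3.587 4.883
vertex -0.648 -4.227 3.745
vertex 0.914 -2.781 4.009
endloop
endfacet

endsolid


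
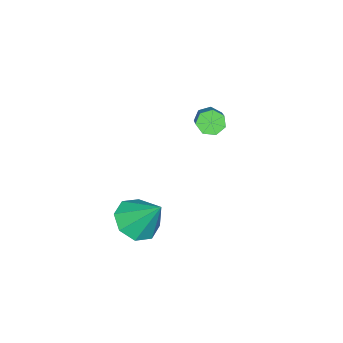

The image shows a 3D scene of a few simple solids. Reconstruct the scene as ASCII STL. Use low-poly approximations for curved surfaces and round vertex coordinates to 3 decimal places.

solid 
facet normal -0.070 -0.627 -0.776
outer loop
vertex 2.427 -4.667 -3.096
vertex 1.384 -4.442 -3.184
vertex 2.283 -4.033 -3.595
endloop
endfacet
facet normal 0.902 0.374 0.214
outer loop
vertex 2.427 -4.667 -3.096
vertex 2.283 -4.033 -3.595
vertex 1.516 -3.258 -1.716
endloop
endfacet
facet normal -0.070 -0.626 -0.777
outer loop
vertex 2.283 -4.033 -3.595
vertex 1.384 -4.442 -3.184
vertex 1.613 -3.639 -3.852
endloop
endfacet
facet normal 0.538 0.834 -0.124
outer loop
vertex 2.283 -4.033 -3.595
vertex 1.613 -3.639 -3.852
vertex 1.516 -3.258 -1.716
endloop
endfacet
facet normal -0.069 -0.626 -0.777
outer loop
vertex 1.613 -3.639 -3.852
vertex 1.384 -4.442 -3.184
vertex 0.809 -3.716 -3.718
endloop
endfacet
facet normal -0.123 0.976 -0.180
outer loop
vertex 1.613 -3.639 -3.852
vertex 0.809 -3.716 -3.718
vertex 1.516 -3.258 -1.716
endloop
endfacet
facet normal -0.070 -0.626 -0.776
outer loop
vertex 0.809 -3.716 -3.718
vertex 1.384 -4.442 -3.184
vertex 0.342 -4.218 -3.271
endloop
endfacet
facet normal -0.693 0.717 0.081
outer loop
vertex 0.809 -3.716 -3.718
vertex 0.342 -4.218 -3.271
vertex 1.516 -3.258 -1.716
endloop
endfacet
facet normal -0.070 -0.627 -0.776
outer loop
vertex 0.342 -4.218 -3.271
vertex 1.384 -4.442 -3.184
vertex 0.485 -4.851 -2.773
endloop
endfacet
facet normal -0.838 0.208 0.505
outer loop
vertex 0.342 -4.218 -3.271
vertex 0.485 -4.851 -2.773
vertex 1.516 -3.258 -1.716
endloop
endfacet
facet normal -0.070 -0.627 -0.776
outer loop
vertex 0.485 -4.851 -2.773
vertex 1.384 -4.442 -3.184
vertex 1.155 -5.245 -2.515
endloop
endfacet
facet normal -0.474 -0.253 0.844
outer loop
vertex 0.485 -4.851 -2.773
vertex 1.155 -5.245 -2.515
vertex 1.516 -3.258 -1.716
endloop
endfacet
facet normal -0.070 -0.627 -0.776
outer loop
vertex 1.155 -5.245 -2.515
vertex 1.384 -4.442 -3.184
vertex 1.959 -5.169 -2.649
endloop
endfacet
facet normal 0.187 -0.396 0.899
outer loop
vertex 1.155 -5.245 -2.515
vertex 1.959 -5.169 -2.649
vertex 1.516 -3.258 -1.716
endloop
endfacet
facet normal -0.070 -0.626 -0.776
outer loop
vertex 1.959 -5.169 -2.649
vertex 1.384 -4.442 -3.184
vertex 2.427 -4.667 -3.096
endloop
endfacet
facet normal 0.757 -0.137 0.639
outer loop
vertex 1.959 -5.169 -2.649
vertex 2.427 -4.667 -3.096
vertex 1.516 -3.258 -1.716
endloop
endfacet
facet normal -0.705 -0.397 -0.588
outer loop
vertex -1.828 -3.569 1.027
vertex -2.154 -3.055 1.071
vertex -1.728 -3.202 0.659
endloop
endfacet
facet normal 0.684 -0.601 -0.413
outer loop
vertex -1.828 -3.569 1.027
vertex -1.728 -3.202 0.659
vertex -0.32 -2.719 2.286
endloop
endfacet
facet normal 0.684 -0.601 -0.413
outer loop
vertex -0.32 -2.719 2.286
vertex -1.728 -3.202 0.659
vertex -0.22 -2.352 1.918
endloop
endfacet
facet normal 0.704 0.398 0.588
outer loop
vertex -0.32 -2.719 2.286
vertex -0.22 -2.352 1.918
vertex -0.646 -2.205 2.329
endloop
endfacet
facet normal -0.705 -0.396 -0.588
outer loop
vertex -1.728 -3.202 0.659
vertex -2.154 -3.055 1.071
vertex -1.948 -2.724 0.601
endloop
endfacet
facet normal 0.575 0.167 -0.801
outer loop
vertex -1.728 -3.202 0.659
vertex -1.948 -2.724 0.601
vertex -0.22 -2.352 1.918
endloop
endfacet
facet normal 0.574 0.168 -0.801
outer loop
vertex -0.22 -2.352 1.918
vertex -1.948 -2.724 0.601
vertex -0.441 -1.874 1.86
endloop
endfacet
facet normal 0.705 0.397 0.588
outer loop
vertex -0.22 -2.352 1.918
vertex -0.441 -1.874 1.86
vertex -0.646 -2.205 2.329
endloop
endfacet
facet normal -0.704 -0.398 -0.589
outer loop
vertex -1.948 -2.724 0.601
vertex -2.154 -3.055 1.071
vertex -2.324 -2.495 0.896
endloop
endfacet
facet normal 0.033 0.810 -0.586
outer loop
vertex -1.948 -2.724 0.601
vertex -2.324 -2.495 0.896
vertex -0.441 -1.874 1.86
endloop
endfacet
facet normal 0.032 0.810 -0.585
outer loop
vertex -0.441 -1.874 1.86
vertex -2.324 -2.495 0.896
vertex -0.816 -1.646 2.155
endloop
endfacet
facet normal 0.704 0.397 0.588
outer loop
vertex -0.441 -1.874 1.86
vertex -0.816 -1.646 2.155
vertex -0.646 -2.205 2.329
endloop
endfacet
facet normal -0.705 -0.398 -0.587
outer loop
vertex -2.324 -2.495 0.896
vertex -2.154 -3.055 1.071
vertex -2.571 -2.688 1.323
endloop
endfacet
facet normal -0.534 0.842 0.072
outer loop
vertex -2.324 -2.495 0.896
vertex -2.571 -2.688 1.323
vertex -0.816 -1.646 2.155
endloop
endfacet
facet normal -0.534 0.842 0.072
outer loop
vertex -0.816 -1.646 2.155
vertex -2.571 -2.688 1.323
vertex -1.063 -1.839 2.582
endloop
endfacet
facet normal 0.705 0.397 0.587
outer loop
vertex -0.816 -1.646 2.155
vertex -1.063 -1.839 2.582
vertex -0.646 -2.205 2.329
endloop
endfacet
facet normal -0.705 -0.397 -0.588
outer loop
vertex -2.571 -2.688 1.323
vertex -2.154 -3.055 1.071
vertex -2.504 -3.157 1.559
endloop
endfacet
facet normal -0.698 0.240 0.675
outer loop
vertex -2.571 -2.688 1.323
vertex -2.504 -3.157 1.559
vertex -1.063 -1.839 2.582
endloop
endfacet
facet normal -0.699 0.241 0.674
outer loop
vertex -1.063 -1.839 2.582
vertex -2.504 -3.157 1.559
vertex -0.997 -2.307 2.818
endloop
endfacet
facet normal 0.705 0.396 0.589
outer loop
vertex -1.063 -1.839 2.582
vertex -0.997 -2.307 2.818
vertex -0.646 -2.205 2.329
endloop
endfacet
facet normal -0.705 -0.397 -0.588
outer loop
vertex -2.504 -3.157 1.559
vertex -2.154 -3.055 1.071
vertex -2.174 -3.549 1.428
endloop
endfacet
facet normal -0.338 -0.542 0.770
outer loop
vertex -2.504 -3.157 1.559
vertex -2.174 -3.549 1.428
vertex -0.997 -2.307 2.818
endloop
endfacet
facet normal -0.337 -0.542 0.770
outer loop
vertex -0.997 -2.307 2.818
vertex -2.174 -3.549 1.428
vertex -0.666 -2.699 2.687
endloop
endfacet
facet normal 0.704 0.398 0.588
outer loop
vertex -0.997 -2.307 2.818
vertex -0.666 -2.699 2.687
vertex -0.646 -2.205 2.329
endloop
endfacet
facet normal -0.705 -0.397 -0.588
outer loop
vertex -2.174 -3.549 1.428
vertex -2.154 -3.055 1.071
vertex -1.828 -3.569 1.027
endloop
endfacet
facet normal 0.278 -0.917 0.286
outer loop
vertex -2.174 -3.549 1.428
vertex -1.828 -3.569 1.027
vertex -0.666 -2.699 2.687
endloop
endfacet
facet normal 0.278 -0.917 0.286
outer loop
vertex -0.666 -2.699 2.687
vertex -1.828 -3.569 1.027
vertex -0.32 -2.719 2.286
endloop
endfacet
facet normal 0.704 0.398 0.588
outer loop
vertex -0.666 -2.699 2.687
vertex -0.32 -2.719 2.286
vertex -0.646 -2.205 2.329
endloop
endfacet

endsolid


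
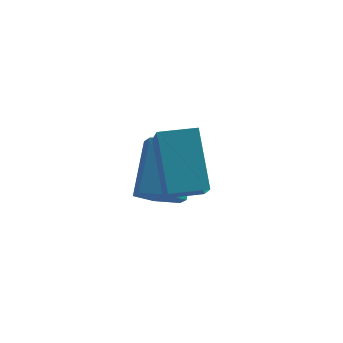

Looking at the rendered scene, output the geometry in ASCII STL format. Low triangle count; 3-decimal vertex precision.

solid 
facet normal -0.854 -0.514 -0.078
outer loop
vertex -1.889 -3.069 0.037
vertex -2.612 -1.718 -0.962
vertex -1.148 -4.024 -1.789
endloop
endfacet
facet normal 0.395 -0.739 0.546
outer loop
vertex -0.148 -3.422 -1.698
vertex -1.889 -3.069 0.037
vertex -1.148 -4.024 -1.789
endloop
endfacet
facet normal -0.854 -0.514 -0.078
outer loop
vertex -1.148 -4.024 -1.789
vertex -2.612 -1.718 -0.962
vertex -1.87 -2.672 -2.789
endloop
endfacet
facet normal 0.338 -0.436 -0.834
outer loop
vertex -1.87 -2.672 -2.789
vertex -0.148 -3.422 -1.698
vertex -1.148 -4.024 -1.789
endloop
endfacet
facet normal -0.338 0.436 0.834
outer loop
vertex -1.889 -3.069 0.037
vertex -1.612 -1.116 -0.871
vertex -2.612 -1.718 -0.962
endloop
endfacet
facet normal 0.394 -0.739 0.546
outer loop
vertex -0.89 -2.468 0.129
vertex -1.889 -3.069 0.037
vertex -0.148 -3.422 -1.698
endloop
endfacet
facet normal -0.339 0.436 0.834
outer loop
vertex -0.89 -2.468 0.129
vertex -1.612 -1.116 -0.871
vertex -1.889 -3.069 0.037
endloop
endfacet
facet normal -0.395 0.739 -0.546
outer loop
vertex -2.612 -1.718 -0.962
vertex -1.612 -1.116 -0.871
vertex -1.87 -2.672 -2.789
endloop
endfacet
facet normal 0.339 -0.435 -0.834
outer loop
vertex -0.871 -2.071 -2.697
vertex -0.148 -3.422 -1.698
vertex -1.87 -2.672 -2.789
endloop
endfacet
facet normal -0.394 0.739 -0.546
outer loop
vertex -1.87 -2.672 -2.789
vertex -1.612 -1.116 -0.871
vertex -0.871 -2.071 -2.697
endloop
endfacet
facet normal 0.854 0.515 0.078
outer loop
vertex -0.871 -2.071 -2.697
vertex -0.89 -2.468 0.129
vertex -0.148 -3.422 -1.698
endloop
endfacet
facet normal 0.854 0.514 0.078
outer loop
vertex -1.612 -1.116 -0.871
vertex -0.89 -2.468 0.129
vertex -0.871 -2.071 -2.697
endloop
endfacet
facet normal 0.104 -0.622 -0.776
outer loop
vertex -2.259 -0.537 -4.124
vertex -2.659 -1.13 -3.702
vertex -3.085 -0.603 -4.182
endloop
endfacet
facet normal -0.018 0.779 -0.627
outer loop
vertex -2.259 -0.537 -4.124
vertex -3.085 -0.603 -4.182
vertex -2.481 0.782 -2.48
endloop
endfacet
facet normal -0.017 0.779 -0.627
outer loop
vertex -2.481 0.782 -2.48
vertex -3.085 -0.603 -4.182
vertex -3.306 0.717 -2.538
endloop
endfacet
facet normal -0.104 0.623 0.775
outer loop
vertex -2.481 0.782 -2.48
vertex -3.306 0.717 -2.538
vertex -2.881 0.19 -2.058
endloop
endfacet
facet normal 0.104 -0.622 -0.776
outer loop
vertex -3.085 -0.603 -4.182
vertex -2.659 -1.13 -3.702
vertex -3.485 -1.196 -3.76
endloop
endfacet
facet normal -0.870 0.321 -0.374
outer loop
vertex -3.085 -0.603 -4.182
vertex -3.485 -1.196 -3.76
vertex -3.306 0.717 -2.538
endloop
endfacet
facet normal -0.870 0.321 -0.374
outer loop
vertex -3.306 0.717 -2.538
vertex -3.485 -1.196 -3.76
vertex -3.706 0.124 -2.116
endloop
endfacet
facet normal -0.104 0.622 0.776
outer loop
vertex -3.306 0.717 -2.538
vertex -3.706 0.124 -2.116
vertex -2.881 0.19 -2.058
endloop
endfacet
facet normal 0.104 -0.623 -0.775
outer loop
vertex -3.485 -1.196 -3.76
vertex -2.659 -1.13 -3.702
vertex -3.059 -1.722 -3.28
endloop
endfacet
facet normal -0.852 -0.458 0.254
outer loop
vertex -3.485 -1.196 -3.76
vertex -3.059 -1.722 -3.28
vertex -3.706 0.124 -2.116
endloop
endfacet
facet normal -0.853 -0.458 0.252
outer loop
vertex -3.706 0.124 -2.116
vertex -3.059 -1.722 -3.28
vertex -3.281 -0.403 -1.636
endloop
endfacet
facet normal -0.104 0.622 0.776
outer loop
vertex -3.706 0.124 -2.116
vertex -3.281 -0.403 -1.636
vertex -2.881 0.19 -2.058
endloop
endfacet
facet normal 0.104 -0.623 -0.775
outer loop
vertex -3.059 -1.722 -3.28
vertex -2.659 -1.13 -3.702
vertex -2.234 -1.657 -3.222
endloop
endfacet
facet normal 0.017 -0.779 0.627
outer loop
vertex -3.059 -1.722 -3.28
vertex -2.234 -1.657 -3.222
vertex -3.281 -0.403 -1.636
endloop
endfacet
facet normal 0.018 -0.778 0.627
outer loop
vertex -3.281 -0.403 -1.636
vertex -2.234 -1.657 -3.222
vertex -2.455 -0.337 -1.578
endloop
endfacet
facet normal -0.104 0.622 0.776
outer loop
vertex -3.281 -0.403 -1.636
vertex -2.455 -0.337 -1.578
vertex -2.881 0.19 -2.058
endloop
endfacet
facet normal 0.104 -0.622 -0.776
outer loop
vertex -2.234 -1.657 -3.222
vertex -2.659 -1.13 -3.702
vertex -1.834 -1.064 -3.644
endloop
endfacet
facet normal 0.870 -0.321 0.374
outer loop
vertex -2.234 -1.657 -3.222
vertex -1.834 -1.064 -3.644
vertex -2.455 -0.337 -1.578
endloop
endfacet
facet normal 0.870 -0.321 0.374
outer loop
vertex -2.455 -0.337 -1.578
vertex -1.834 -1.064 -3.644
vertex -2.055 0.256 -2.0
endloop
endfacet
facet normal -0.104 0.622 0.776
outer loop
vertex -2.455 -0.337 -1.578
vertex -2.055 0.256 -2.0
vertex -2.881 0.19 -2.058
endloop
endfacet
facet normal 0.104 -0.622 -0.776
outer loop
vertex -1.834 -1.064 -3.644
vertex -2.659 -1.13 -3.702
vertex -2.259 -0.537 -4.124
endloop
endfacet
facet normal 0.853 0.457 -0.253
outer loop
vertex -1.834 -1.064 -3.644
vertex -2.259 -0.537 -4.124
vertex -2.055 0.256 -2.0
endloop
endfacet
facet normal 0.852 0.459 -0.253
outer loop
vertex -2.055 0.256 -2.0
vertex -2.259 -0.537 -4.124
vertex -2.481 0.782 -2.48
endloop
endfacet
facet normal -0.104 0.623 0.775
outer loop
vertex -2.055 0.256 -2.0
vertex -2.481 0.782 -2.48
vertex -2.881 0.19 -2.058
endloop
endfacet

endsolid


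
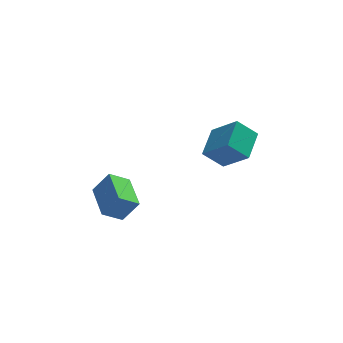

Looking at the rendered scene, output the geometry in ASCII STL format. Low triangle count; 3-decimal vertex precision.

solid 
facet normal -0.793 -0.190 0.579
outer loop
vertex -0.921 -4.605 1.067
vertex -1.196 -2.897 1.25
vertex -1.645 -4.614 0.072
endloop
endfacet
facet normal 0.158 -0.982 -0.106
outer loop
vertex -0.764 -4.403 -0.57
vertex -0.921 -4.605 1.067
vertex -1.645 -4.614 0.072
endloop
endfacet
facet normal -0.793 -0.190 0.579
outer loop
vertex -1.645 -4.614 0.072
vertex -1.196 -2.897 1.25
vertex -1.919 -2.906 0.256
endloop
endfacet
facet normal -0.588 -0.007 -0.809
outer loop
vertex -1.919 -2.906 0.256
vertex -0.764 -4.403 -0.57
vertex -1.645 -4.614 0.072
endloop
endfacet
facet normal 0.588 0.008 0.809
outer loop
vertex -0.921 -4.605 1.067
vertex -0.315 -2.686 0.608
vertex -1.196 -2.897 1.25
endloop
endfacet
facet normal 0.158 -0.982 -0.106
outer loop
vertex -0.041 -4.394 0.424
vertex -0.921 -4.605 1.067
vertex -0.764 -4.403 -0.57
endloop
endfacet
facet normal 0.589 0.007 0.808
outer loop
vertex -0.041 -4.394 0.424
vertex -0.315 -2.686 0.608
vertex -0.921 -4.605 1.067
endloop
endfacet
facet normal -0.158 0.982 0.106
outer loop
vertex -1.196 -2.897 1.25
vertex -0.315 -2.686 0.608
vertex -1.919 -2.906 0.256
endloop
endfacet
facet normal -0.589 -0.008 -0.808
outer loop
vertex -1.039 -2.695 -0.387
vertex -0.764 -4.403 -0.57
vertex -1.919 -2.906 0.256
endloop
endfacet
facet normal -0.158 0.982 0.106
outer loop
vertex -1.919 -2.906 0.256
vertex -0.315 -2.686 0.608
vertex -1.039 -2.695 -0.387
endloop
endfacet
facet normal 0.793 0.190 -0.579
outer loop
vertex -1.039 -2.695 -0.387
vertex -0.041 -4.394 0.424
vertex -0.764 -4.403 -0.57
endloop
endfacet
facet normal 0.793 0.190 -0.579
outer loop
vertex -0.315 -2.686 0.608
vertex -0.041 -4.394 0.424
vertex -1.039 -2.695 -0.387
endloop
endfacet
facet normal -0.570 0.473 -0.672
outer loop
vertex 2.738 -3.079 2.387
vertex 3.306 -1.745 2.843
vertex 3.63 -3.177 1.561
endloop
endfacet
facet normal -0.374 -0.878 -0.299
outer loop
vertex 4.594 -3.975 2.697
vertex 2.738 -3.079 2.387
vertex 3.63 -3.177 1.561
endloop
endfacet
facet normal -0.570 0.473 -0.672
outer loop
vertex 3.63 -3.177 1.561
vertex 3.306 -1.745 2.843
vertex 4.199 -1.843 2.017
endloop
endfacet
facet normal 0.731 -0.080 -0.677
outer loop
vertex 4.199 -1.843 2.017
vertex 4.594 -3.975 2.697
vertex 3.63 -3.177 1.561
endloop
endfacet
facet normal -0.732 0.080 0.677
outer loop
vertex 2.738 -3.079 2.387
vertex 4.27 -2.543 3.979
vertex 3.306 -1.745 2.843
endloop
endfacet
facet normal -0.374 -0.878 -0.300
outer loop
vertex 3.701 -3.877 3.523
vertex 2.738 -3.079 2.387
vertex 4.594 -3.975 2.697
endloop
endfacet
facet normal -0.732 0.081 0.677
outer loop
vertex 3.701 -3.877 3.523
vertex 4.27 -2.543 3.979
vertex 2.738 -3.079 2.387
endloop
endfacet
facet normal 0.374 0.878 0.300
outer loop
vertex 3.306 -1.745 2.843
vertex 4.27 -2.543 3.979
vertex 4.199 -1.843 2.017
endloop
endfacet
facet normal 0.732 -0.080 -0.677
outer loop
vertex 5.162 -2.641 3.153
vertex 4.594 -3.975 2.697
vertex 4.199 -1.843 2.017
endloop
endfacet
facet normal 0.374 0.878 0.300
outer loop
vertex 4.199 -1.843 2.017
vertex 4.27 -2.543 3.979
vertex 5.162 -2.641 3.153
endloop
endfacet
facet normal 0.570 -0.472 0.672
outer loop
vertex 5.162 -2.641 3.153
vertex 3.701 -3.877 3.523
vertex 4.594 -3.975 2.697
endloop
endfacet
facet normal 0.570 -0.473 0.672
outer loop
vertex 4.27 -2.543 3.979
vertex 3.701 -3.877 3.523
vertex 5.162 -2.641 3.153
endloop
endfacet

endsolid


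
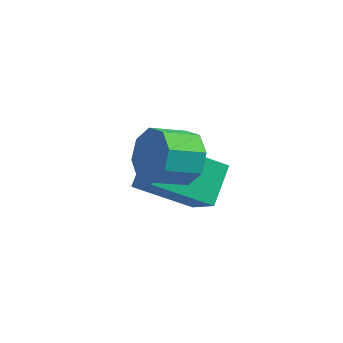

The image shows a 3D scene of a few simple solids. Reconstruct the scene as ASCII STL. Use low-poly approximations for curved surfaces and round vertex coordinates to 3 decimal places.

solid 
facet normal 0.428 0.829 -0.362
outer loop
vertex -2.222 1.192 -0.457
vertex -2.637 1.709 0.237
vertex -1.805 1.24 0.146
endloop
endfacet
facet normal 0.703 -0.557 -0.442
outer loop
vertex -2.222 1.192 -0.457
vertex -1.805 1.24 0.146
vertex -2.748 0.173 -0.011
endloop
endfacet
facet normal 0.703 -0.556 -0.444
outer loop
vertex -2.748 0.173 -0.011
vertex -1.805 1.24 0.146
vertex -2.33 0.221 0.591
endloop
endfacet
facet normal -0.427 -0.828 0.363
outer loop
vertex -2.748 0.173 -0.011
vertex -2.33 0.221 0.591
vertex -3.163 0.691 0.683
endloop
endfacet
facet normal 0.427 0.828 -0.362
outer loop
vertex -1.805 1.24 0.146
vertex -2.637 1.709 0.237
vertex -1.875 1.563 0.802
endloop
endfacet
facet normal 0.899 -0.347 0.267
outer loop
vertex -1.805 1.24 0.146
vertex -1.875 1.563 0.802
vertex -2.33 0.221 0.591
endloop
endfacet
facet normal 0.899 -0.347 0.268
outer loop
vertex -2.33 0.221 0.591
vertex -1.875 1.563 0.802
vertex -2.401 0.544 1.248
endloop
endfacet
facet normal -0.428 -0.829 0.361
outer loop
vertex -2.33 0.221 0.591
vertex -2.401 0.544 1.248
vertex -3.163 0.691 0.683
endloop
endfacet
facet normal 0.427 0.828 -0.362
outer loop
vertex -1.875 1.563 0.802
vertex -2.637 1.709 0.237
vertex -2.392 1.972 1.127
endloop
endfacet
facet normal 0.568 0.066 0.820
outer loop
vertex -1.875 1.563 0.802
vertex -2.392 1.972 1.127
vertex -2.401 0.544 1.248
endloop
endfacet
facet normal 0.569 0.066 0.820
outer loop
vertex -2.401 0.544 1.248
vertex -2.392 1.972 1.127
vertex -2.917 0.953 1.573
endloop
endfacet
facet normal -0.428 -0.828 0.362
outer loop
vertex -2.401 0.544 1.248
vertex -2.917 0.953 1.573
vertex -3.163 0.691 0.683
endloop
endfacet
facet normal 0.428 0.828 -0.362
outer loop
vertex -2.392 1.972 1.127
vertex -2.637 1.709 0.237
vertex -3.052 2.227 0.931
endloop
endfacet
facet normal -0.095 0.440 0.893
outer loop
vertex -2.392 1.972 1.127
vertex -3.052 2.227 0.931
vertex -2.917 0.953 1.573
endloop
endfacet
facet normal -0.095 0.440 0.893
outer loop
vertex -2.917 0.953 1.573
vertex -3.052 2.227 0.931
vertex -3.578 1.208 1.377
endloop
endfacet
facet normal -0.427 -0.829 0.362
outer loop
vertex -2.917 0.953 1.573
vertex -3.578 1.208 1.377
vertex -3.163 0.691 0.683
endloop
endfacet
facet normal 0.427 0.828 -0.363
outer loop
vertex -3.052 2.227 0.931
vertex -2.637 1.709 0.237
vertex -3.47 2.179 0.329
endloop
endfacet
facet normal -0.702 0.557 0.443
outer loop
vertex -3.052 2.227 0.931
vertex -3.47 2.179 0.329
vertex -3.578 1.208 1.377
endloop
endfacet
facet normal -0.704 0.556 0.442
outer loop
vertex -3.578 1.208 1.377
vertex -3.47 2.179 0.329
vertex -3.995 1.16 0.774
endloop
endfacet
facet normal -0.428 -0.829 0.362
outer loop
vertex -3.578 1.208 1.377
vertex -3.995 1.16 0.774
vertex -3.163 0.691 0.683
endloop
endfacet
facet normal 0.428 0.829 -0.361
outer loop
vertex -3.47 2.179 0.329
vertex -2.637 1.709 0.237
vertex -3.399 1.856 -0.328
endloop
endfacet
facet normal -0.899 0.346 -0.267
outer loop
vertex -3.47 2.179 0.329
vertex -3.399 1.856 -0.328
vertex -3.995 1.16 0.774
endloop
endfacet
facet normal -0.899 0.347 -0.267
outer loop
vertex -3.995 1.16 0.774
vertex -3.399 1.856 -0.328
vertex -3.925 0.837 0.118
endloop
endfacet
facet normal -0.427 -0.828 0.362
outer loop
vertex -3.995 1.16 0.774
vertex -3.925 0.837 0.118
vertex -3.163 0.691 0.683
endloop
endfacet
facet normal 0.428 0.828 -0.362
outer loop
vertex -3.399 1.856 -0.328
vertex -2.637 1.709 0.237
vertex -2.883 1.447 -0.653
endloop
endfacet
facet normal -0.568 -0.066 -0.820
outer loop
vertex -3.399 1.856 -0.328
vertex -2.883 1.447 -0.653
vertex -3.925 0.837 0.118
endloop
endfacet
facet normal -0.568 -0.066 -0.820
outer loop
vertex -3.925 0.837 0.118
vertex -2.883 1.447 -0.653
vertex -3.408 0.428 -0.207
endloop
endfacet
facet normal -0.427 -0.828 0.362
outer loop
vertex -3.925 0.837 0.118
vertex -3.408 0.428 -0.207
vertex -3.163 0.691 0.683
endloop
endfacet
facet normal 0.427 0.829 -0.362
outer loop
vertex -2.883 1.447 -0.653
vertex -2.637 1.709 0.237
vertex -2.222 1.192 -0.457
endloop
endfacet
facet normal 0.095 -0.440 -0.893
outer loop
vertex -2.883 1.447 -0.653
vertex -2.222 1.192 -0.457
vertex -3.408 0.428 -0.207
endloop
endfacet
facet normal 0.095 -0.440 -0.893
outer loop
vertex -3.408 0.428 -0.207
vertex -2.222 1.192 -0.457
vertex -2.748 0.173 -0.011
endloop
endfacet
facet normal -0.428 -0.828 0.362
outer loop
vertex -3.408 0.428 -0.207
vertex -2.748 0.173 -0.011
vertex -3.163 0.691 0.683
endloop
endfacet
facet normal -0.590 -0.613 0.525
outer loop
vertex -4.175 2.891 -0.376
vertex -5.217 3.29 -1.082
vertex -3.912 1.752 -1.409
endloop
endfacet
facet normal 0.789 -0.302 0.534
outer loop
vertex -2.643 3.07 -2.538
vertex -4.175 2.891 -0.376
vertex -3.912 1.752 -1.409
endloop
endfacet
facet normal -0.590 -0.613 0.525
outer loop
vertex -3.912 1.752 -1.409
vertex -5.217 3.29 -1.082
vertex -4.954 2.151 -2.115
endloop
endfacet
facet normal 0.169 -0.730 -0.662
outer loop
vertex -4.954 2.151 -2.115
vertex -2.643 3.07 -2.538
vertex -3.912 1.752 -1.409
endloop
endfacet
facet normal -0.169 0.730 0.662
outer loop
vertex -4.175 2.891 -0.376
vertex -3.948 4.608 -2.211
vertex -5.217 3.29 -1.082
endloop
endfacet
facet normal 0.789 -0.302 0.534
outer loop
vertex -2.906 4.209 -1.505
vertex -4.175 2.891 -0.376
vertex -2.643 3.07 -2.538
endloop
endfacet
facet normal -0.169 0.730 0.662
outer loop
vertex -2.906 4.209 -1.505
vertex -3.948 4.608 -2.211
vertex -4.175 2.891 -0.376
endloop
endfacet
facet normal -0.789 0.302 -0.534
outer loop
vertex -5.217 3.29 -1.082
vertex -3.948 4.608 -2.211
vertex -4.954 2.151 -2.115
endloop
endfacet
facet normal 0.169 -0.730 -0.662
outer loop
vertex -3.685 3.469 -3.244
vertex -2.643 3.07 -2.538
vertex -4.954 2.151 -2.115
endloop
endfacet
facet normal -0.789 0.302 -0.534
outer loop
vertex -4.954 2.151 -2.115
vertex -3.948 4.608 -2.211
vertex -3.685 3.469 -3.244
endloop
endfacet
facet normal 0.590 0.613 -0.525
outer loop
vertex -3.685 3.469 -3.244
vertex -2.906 4.209 -1.505
vertex -2.643 3.07 -2.538
endloop
endfacet
facet normal 0.590 0.613 -0.525
outer loop
vertex -3.948 4.608 -2.211
vertex -2.906 4.209 -1.505
vertex -3.685 3.469 -3.244
endloop
endfacet

endsolid
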